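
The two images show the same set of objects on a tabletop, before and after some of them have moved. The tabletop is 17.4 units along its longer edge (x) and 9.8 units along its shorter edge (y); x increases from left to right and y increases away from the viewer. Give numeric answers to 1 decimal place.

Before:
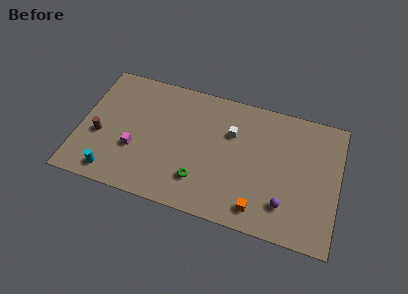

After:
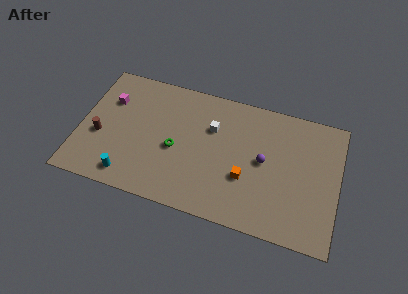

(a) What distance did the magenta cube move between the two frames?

3.9

The magenta cube was near (3.8, 3.5) before and (1.8, 6.8) after, so it travelled √(2.0² + 3.3²) ≈ 3.9 units.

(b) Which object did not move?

the brown cylinder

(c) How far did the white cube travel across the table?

1.3

The white cube moved from about (10.1, 6.6) to (8.8, 6.6), a distance of √(1.3² + 0.0²) ≈ 1.3.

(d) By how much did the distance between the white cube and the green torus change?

-1.3

Before: roughly 4.6 units apart; after: 3.3. That's 1.3 units closer together.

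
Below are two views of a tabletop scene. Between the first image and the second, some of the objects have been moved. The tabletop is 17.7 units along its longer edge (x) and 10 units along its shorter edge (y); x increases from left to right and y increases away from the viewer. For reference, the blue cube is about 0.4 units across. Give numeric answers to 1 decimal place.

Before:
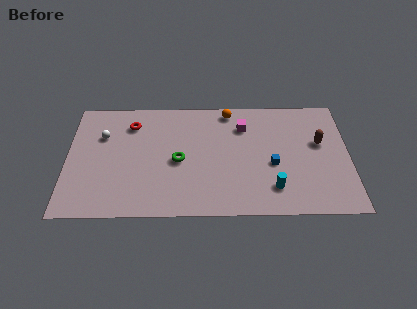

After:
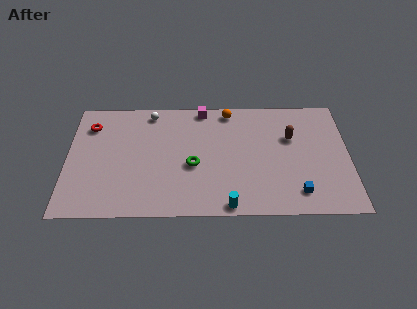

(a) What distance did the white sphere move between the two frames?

3.6

From (2.2, 6.8) to (5.2, 8.8), the white sphere covered √(3.0² + 2.0²) ≈ 3.6 units.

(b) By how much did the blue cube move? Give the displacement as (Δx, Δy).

(1.5, -2.4)

The blue cube was at about (12.9, 4.2) and moved to about (14.4, 1.8).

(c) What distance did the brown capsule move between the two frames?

1.9

The brown capsule was near (15.9, 6.0) before and (14.1, 6.5) after, so it travelled √(1.8² + 0.5²) ≈ 1.9 units.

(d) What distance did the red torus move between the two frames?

2.6

From (4.0, 7.8) to (1.4, 7.7), the red torus covered √(2.6² + 0.1²) ≈ 2.6 units.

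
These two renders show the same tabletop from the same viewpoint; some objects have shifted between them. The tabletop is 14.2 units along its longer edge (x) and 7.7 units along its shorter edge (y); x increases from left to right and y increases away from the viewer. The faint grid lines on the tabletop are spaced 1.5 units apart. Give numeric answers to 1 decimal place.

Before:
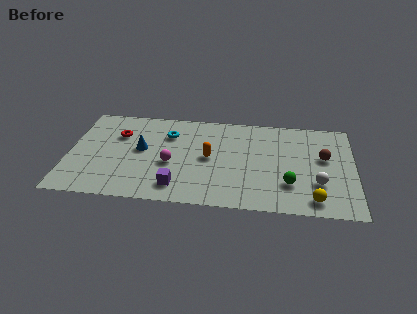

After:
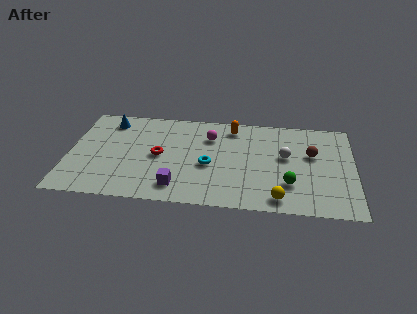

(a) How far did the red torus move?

2.6

From (2.4, 5.3) to (4.5, 3.8), the red torus covered √(2.1² + 1.5²) ≈ 2.6 units.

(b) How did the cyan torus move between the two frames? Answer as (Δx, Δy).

(2.1, -2.3)

The cyan torus started near (4.9, 5.6) and ended near (7.0, 3.3).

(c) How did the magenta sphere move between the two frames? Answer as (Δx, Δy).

(1.9, 2.4)

From the two frames, the magenta sphere sits at roughly (5.1, 3.2) before and (7.0, 5.6) after.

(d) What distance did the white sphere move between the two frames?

2.6

The white sphere moved from about (12.4, 2.4) to (10.8, 4.4), a distance of √(1.6² + 2.0²) ≈ 2.6.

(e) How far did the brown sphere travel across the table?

0.6

From (12.7, 4.5) to (12.1, 4.7), the brown sphere covered √(0.6² + 0.2²) ≈ 0.6 units.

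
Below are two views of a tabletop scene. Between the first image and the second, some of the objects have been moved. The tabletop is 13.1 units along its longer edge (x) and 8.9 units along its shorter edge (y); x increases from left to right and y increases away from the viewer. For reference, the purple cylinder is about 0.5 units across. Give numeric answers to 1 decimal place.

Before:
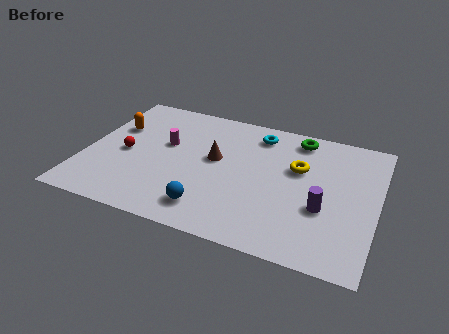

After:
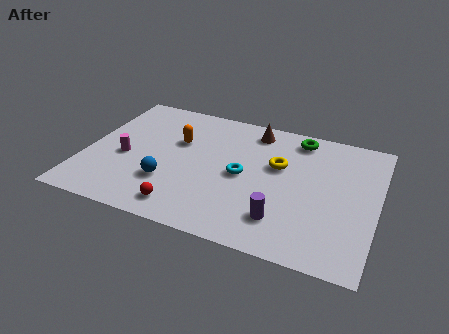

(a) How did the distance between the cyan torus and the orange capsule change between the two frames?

-3.2

Before: roughly 6.6 units apart; after: 3.4. That's 3.2 units closer together.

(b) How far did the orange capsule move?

2.9

The orange capsule was near (1.1, 5.8) before and (4.0, 5.7) after, so it travelled √(2.9² + 0.1²) ≈ 2.9 units.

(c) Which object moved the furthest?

the red sphere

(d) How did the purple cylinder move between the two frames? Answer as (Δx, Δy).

(-1.7, -1.3)

From the two frames, the purple cylinder sits at roughly (10.8, 3.3) before and (9.1, 2.0) after.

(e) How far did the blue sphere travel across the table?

2.3

The blue sphere moved from about (5.9, 1.6) to (3.9, 2.7), a distance of √(2.0² + 1.1²) ≈ 2.3.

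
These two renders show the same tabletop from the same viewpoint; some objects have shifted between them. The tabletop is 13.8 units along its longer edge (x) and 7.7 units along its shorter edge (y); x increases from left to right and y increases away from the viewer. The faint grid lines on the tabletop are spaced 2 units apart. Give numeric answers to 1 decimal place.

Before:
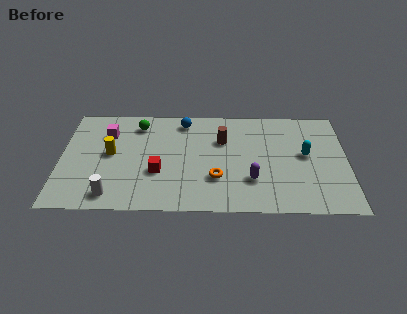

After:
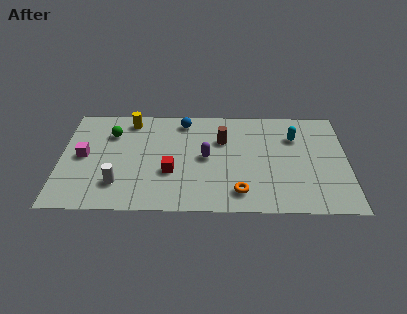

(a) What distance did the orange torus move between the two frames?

1.5

The orange torus moved from about (7.5, 2.4) to (8.6, 1.4), a distance of √(1.1² + 1.0²) ≈ 1.5.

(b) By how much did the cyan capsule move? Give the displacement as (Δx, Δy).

(-0.5, 1.3)

The cyan capsule was at about (11.8, 4.2) and moved to about (11.3, 5.5).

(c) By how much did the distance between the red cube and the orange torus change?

+0.8

The distance was about 2.8 in the first image and 3.6 in the second, so they moved 0.8 units further apart.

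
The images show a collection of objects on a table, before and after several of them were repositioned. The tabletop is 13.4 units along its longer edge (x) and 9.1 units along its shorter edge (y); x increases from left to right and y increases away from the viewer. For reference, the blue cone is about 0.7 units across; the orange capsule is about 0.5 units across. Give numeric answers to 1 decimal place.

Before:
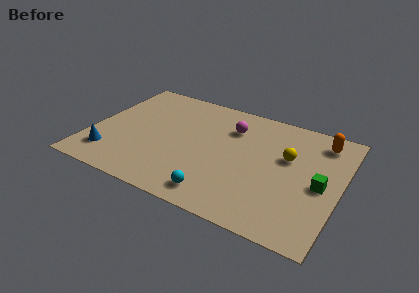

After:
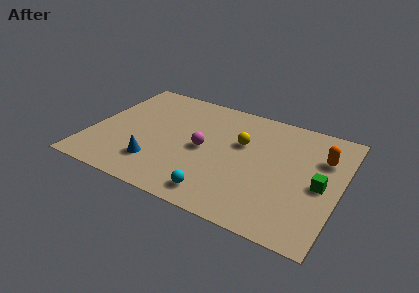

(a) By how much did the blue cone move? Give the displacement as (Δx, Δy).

(2.5, 0.3)

The blue cone started near (1.3, 1.9) and ended near (3.8, 2.2).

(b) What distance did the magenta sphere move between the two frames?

2.6

From (7.3, 6.7) to (6.1, 4.4), the magenta sphere covered √(1.2² + 2.3²) ≈ 2.6 units.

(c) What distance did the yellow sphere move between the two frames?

2.5

From (10.5, 5.6) to (8.0, 5.7), the yellow sphere covered √(2.5² + 0.1²) ≈ 2.5 units.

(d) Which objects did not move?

the cyan sphere and the green cube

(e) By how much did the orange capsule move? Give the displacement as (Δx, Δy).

(0.2, -1.3)

The orange capsule started near (12.1, 7.6) and ended near (12.3, 6.3).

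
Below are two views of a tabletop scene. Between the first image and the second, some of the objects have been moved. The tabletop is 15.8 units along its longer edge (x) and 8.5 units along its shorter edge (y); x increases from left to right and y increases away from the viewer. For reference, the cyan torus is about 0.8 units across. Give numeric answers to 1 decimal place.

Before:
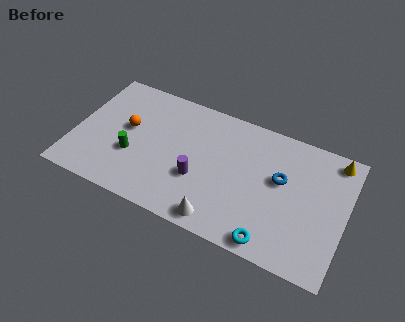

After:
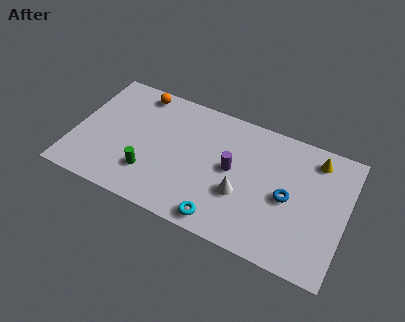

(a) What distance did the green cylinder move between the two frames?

1.4

From (3.5, 3.1) to (4.6, 2.3), the green cylinder covered √(1.1² + 0.8²) ≈ 1.4 units.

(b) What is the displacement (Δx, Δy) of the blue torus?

(0.5, -1.0)

The blue torus was at about (12.0, 5.0) and moved to about (12.5, 4.0).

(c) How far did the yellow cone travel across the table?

1.2

From (14.9, 7.5) to (13.8, 7.1), the yellow cone covered √(1.1² + 0.4²) ≈ 1.2 units.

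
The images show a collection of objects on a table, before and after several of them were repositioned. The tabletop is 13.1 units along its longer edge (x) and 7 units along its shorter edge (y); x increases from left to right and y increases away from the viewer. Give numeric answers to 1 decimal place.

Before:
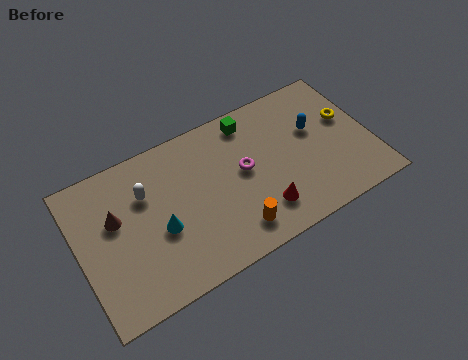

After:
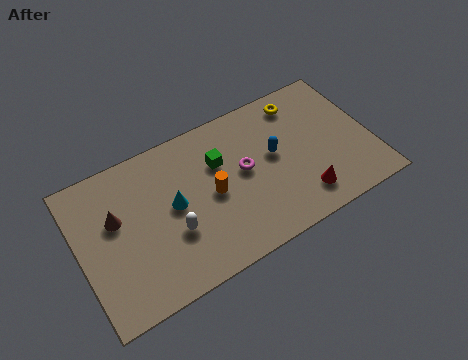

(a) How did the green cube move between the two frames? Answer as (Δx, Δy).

(-1.6, -1.3)

The green cube started near (8.0, 6.0) and ended near (6.4, 4.7).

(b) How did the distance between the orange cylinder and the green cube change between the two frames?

-3.5

They were about 4.9 units apart before and 1.4 after — 3.5 units closer together.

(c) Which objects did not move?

the brown cone and the magenta torus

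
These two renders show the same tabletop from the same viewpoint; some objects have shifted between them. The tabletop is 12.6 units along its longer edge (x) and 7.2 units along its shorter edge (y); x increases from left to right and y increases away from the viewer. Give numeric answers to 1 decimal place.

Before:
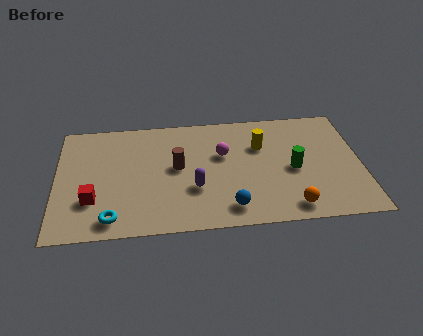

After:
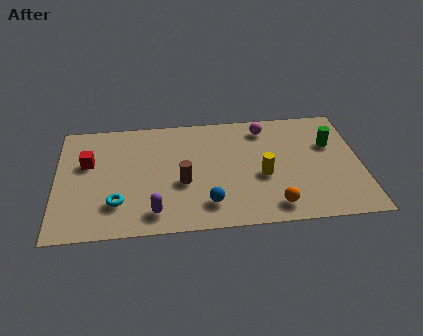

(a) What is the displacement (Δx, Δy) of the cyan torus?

(0.2, 0.9)

The cyan torus was at about (2.3, 1.0) and moved to about (2.5, 1.9).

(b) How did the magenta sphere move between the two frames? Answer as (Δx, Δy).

(1.8, 1.5)

The magenta sphere started near (6.9, 4.5) and ended near (8.7, 6.0).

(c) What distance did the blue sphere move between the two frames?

0.9

The blue sphere was near (7.1, 1.2) before and (6.2, 1.5) after, so it travelled √(0.9² + 0.3²) ≈ 0.9 units.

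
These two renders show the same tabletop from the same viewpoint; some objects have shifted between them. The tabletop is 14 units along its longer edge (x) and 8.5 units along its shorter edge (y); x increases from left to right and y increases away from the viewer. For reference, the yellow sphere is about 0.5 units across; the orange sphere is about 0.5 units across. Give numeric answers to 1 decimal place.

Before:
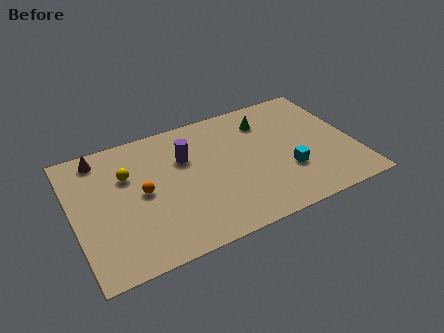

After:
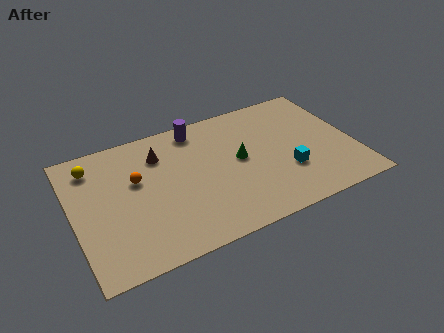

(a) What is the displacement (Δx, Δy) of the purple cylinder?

(0.8, 1.7)

From the two frames, the purple cylinder sits at roughly (5.7, 5.7) before and (6.5, 7.4) after.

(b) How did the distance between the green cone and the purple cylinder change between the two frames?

-0.9

Before: roughly 4.3 units apart; after: 3.4. That's 0.9 units closer together.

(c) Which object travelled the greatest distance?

the brown cone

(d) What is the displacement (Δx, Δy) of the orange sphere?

(-0.2, 0.9)

From the two frames, the orange sphere sits at roughly (3.4, 4.3) before and (3.2, 5.2) after.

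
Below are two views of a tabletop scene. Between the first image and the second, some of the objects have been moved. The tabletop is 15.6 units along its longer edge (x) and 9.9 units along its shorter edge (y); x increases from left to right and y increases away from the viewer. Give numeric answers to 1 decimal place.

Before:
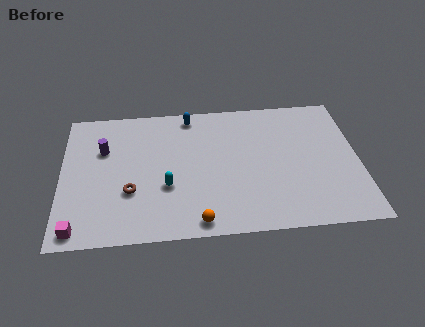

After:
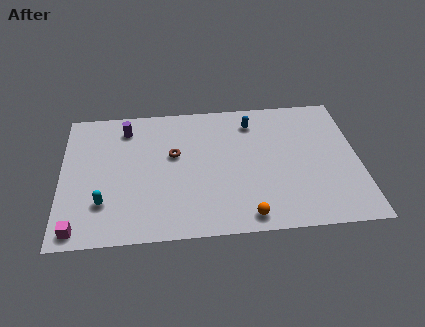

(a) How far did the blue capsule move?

3.4

The blue capsule moved from about (6.8, 8.8) to (10.1, 8.0), a distance of √(3.3² + 0.8²) ≈ 3.4.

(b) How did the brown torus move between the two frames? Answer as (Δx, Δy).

(2.3, 2.5)

The brown torus was at about (3.6, 3.4) and moved to about (5.9, 5.9).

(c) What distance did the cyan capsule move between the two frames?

3.4

From (5.5, 3.6) to (2.2, 2.7), the cyan capsule covered √(3.3² + 0.9²) ≈ 3.4 units.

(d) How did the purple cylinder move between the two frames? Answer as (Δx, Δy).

(1.2, 1.5)

From the two frames, the purple cylinder sits at roughly (2.2, 6.6) before and (3.4, 8.1) after.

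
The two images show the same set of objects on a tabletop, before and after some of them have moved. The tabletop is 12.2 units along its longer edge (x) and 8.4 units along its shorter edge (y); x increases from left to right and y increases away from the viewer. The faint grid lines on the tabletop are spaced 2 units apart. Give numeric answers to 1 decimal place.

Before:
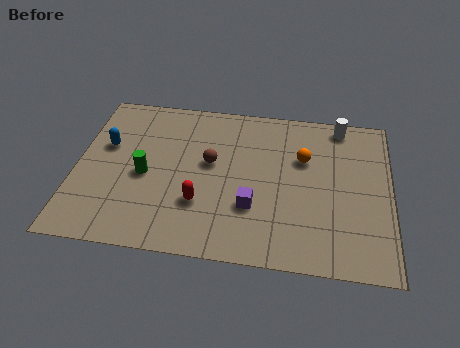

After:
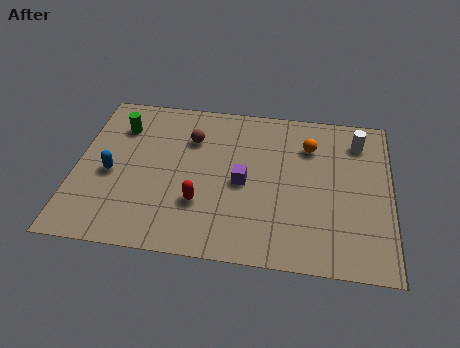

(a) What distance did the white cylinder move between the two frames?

1.1

From (10.2, 7.5) to (10.9, 6.7), the white cylinder covered √(0.7² + 0.8²) ≈ 1.1 units.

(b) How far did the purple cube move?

1.3

The purple cube was near (6.9, 2.7) before and (6.5, 3.9) after, so it travelled √(0.4² + 1.2²) ≈ 1.3 units.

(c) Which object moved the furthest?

the green cylinder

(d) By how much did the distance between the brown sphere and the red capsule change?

+1.2

They were about 2.2 units apart before and 3.4 after — 1.2 units further apart.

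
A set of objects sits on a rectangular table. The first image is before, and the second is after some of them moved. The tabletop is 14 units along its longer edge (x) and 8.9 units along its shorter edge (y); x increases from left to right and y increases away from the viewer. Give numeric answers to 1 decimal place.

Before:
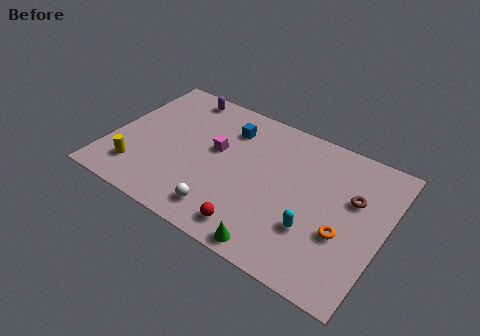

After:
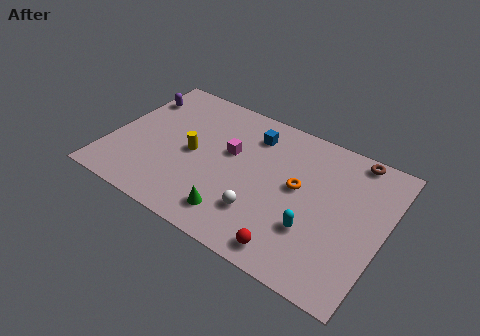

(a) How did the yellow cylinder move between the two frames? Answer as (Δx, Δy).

(2.5, 2.4)

From the two frames, the yellow cylinder sits at roughly (1.7, 1.9) before and (4.2, 4.3) after.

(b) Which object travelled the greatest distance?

the yellow cylinder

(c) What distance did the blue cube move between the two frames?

1.2

The blue cube was near (5.7, 6.8) before and (6.9, 7.0) after, so it travelled √(1.2² + 0.2²) ≈ 1.2 units.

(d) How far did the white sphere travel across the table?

2.0

The white sphere was near (6.3, 1.5) before and (8.1, 2.4) after, so it travelled √(1.8² + 0.9²) ≈ 2.0 units.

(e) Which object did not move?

the cyan capsule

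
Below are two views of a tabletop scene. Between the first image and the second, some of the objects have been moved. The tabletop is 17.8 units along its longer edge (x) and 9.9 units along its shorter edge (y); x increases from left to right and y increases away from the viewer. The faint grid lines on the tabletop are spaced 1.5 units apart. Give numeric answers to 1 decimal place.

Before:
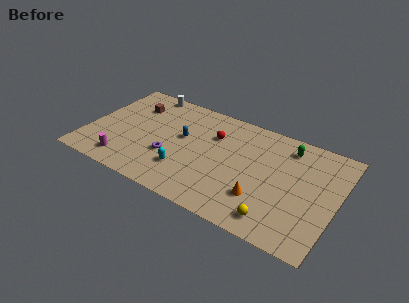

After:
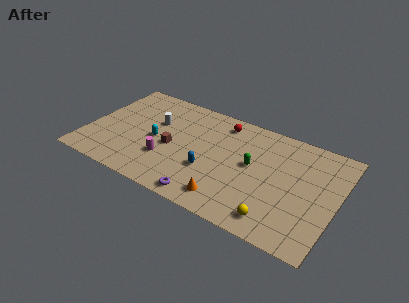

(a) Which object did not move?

the yellow sphere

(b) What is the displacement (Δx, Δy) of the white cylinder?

(1.2, -2.8)

The white cylinder started near (3.4, 9.1) and ended near (4.6, 6.3).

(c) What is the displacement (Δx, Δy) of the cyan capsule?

(-2.4, 1.9)

From the two frames, the cyan capsule sits at roughly (7.3, 2.7) before and (4.9, 4.6) after.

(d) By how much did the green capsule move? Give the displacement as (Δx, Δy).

(-2.2, -2.8)

The green capsule started near (14.0, 8.2) and ended near (11.8, 5.4).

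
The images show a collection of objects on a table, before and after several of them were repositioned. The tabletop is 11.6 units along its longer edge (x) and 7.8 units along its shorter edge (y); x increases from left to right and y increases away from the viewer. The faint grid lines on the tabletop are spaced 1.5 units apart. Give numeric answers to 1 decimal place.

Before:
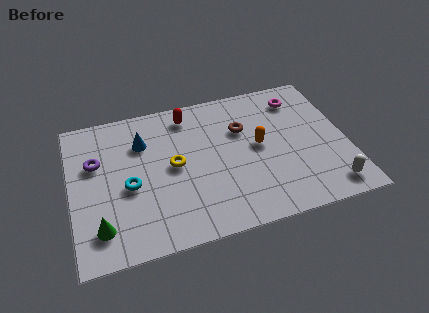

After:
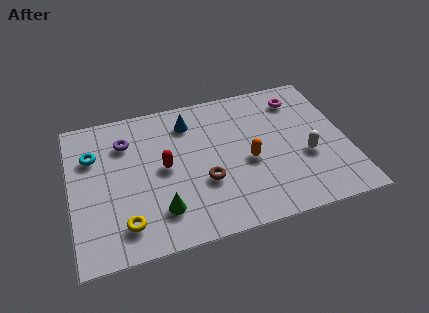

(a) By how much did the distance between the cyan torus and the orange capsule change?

+1.2

Before: roughly 5.5 units apart; after: 6.7. That's 1.2 units further apart.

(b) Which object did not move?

the magenta torus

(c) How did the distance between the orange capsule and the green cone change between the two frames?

-3.1

Before: roughly 7.2 units apart; after: 4.1. That's 3.1 units closer together.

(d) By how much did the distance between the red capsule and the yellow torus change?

+0.4

Before: roughly 2.7 units apart; after: 3.1. That's 0.4 units further apart.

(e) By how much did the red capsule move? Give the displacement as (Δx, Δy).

(-1.2, -2.6)

From the two frames, the red capsule sits at roughly (5.1, 6.6) before and (3.9, 4.0) after.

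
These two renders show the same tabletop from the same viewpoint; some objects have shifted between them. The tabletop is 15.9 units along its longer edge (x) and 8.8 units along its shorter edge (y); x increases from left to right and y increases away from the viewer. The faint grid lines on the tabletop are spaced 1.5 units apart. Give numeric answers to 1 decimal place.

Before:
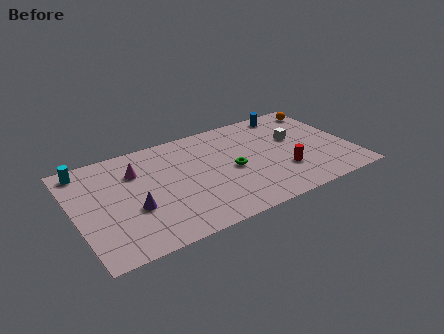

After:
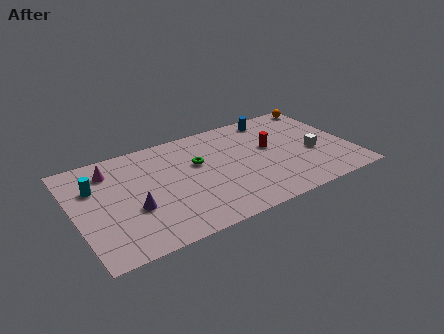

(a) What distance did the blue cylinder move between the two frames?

1.0

The blue cylinder moved from about (13.0, 7.8) to (12.0, 7.7), a distance of √(1.0² + 0.1²) ≈ 1.0.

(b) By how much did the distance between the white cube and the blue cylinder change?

+1.9

The distance was about 2.5 in the first image and 4.4 in the second, so they moved 1.9 units further apart.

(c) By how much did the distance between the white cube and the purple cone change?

+0.6

Before: roughly 9.9 units apart; after: 10.5. That's 0.6 units further apart.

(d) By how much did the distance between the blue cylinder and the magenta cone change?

+0.3

The distance was about 9.4 in the first image and 9.7 in the second, so they moved 0.3 units further apart.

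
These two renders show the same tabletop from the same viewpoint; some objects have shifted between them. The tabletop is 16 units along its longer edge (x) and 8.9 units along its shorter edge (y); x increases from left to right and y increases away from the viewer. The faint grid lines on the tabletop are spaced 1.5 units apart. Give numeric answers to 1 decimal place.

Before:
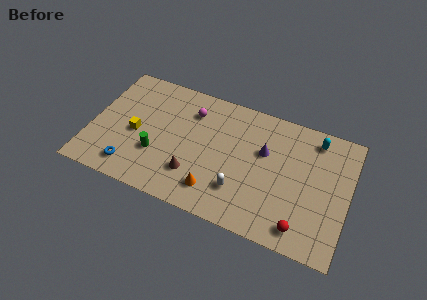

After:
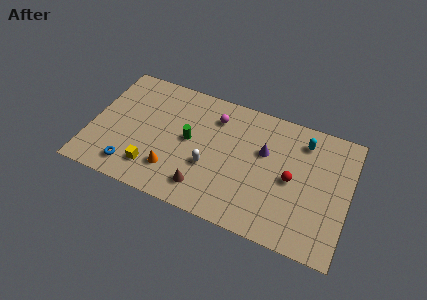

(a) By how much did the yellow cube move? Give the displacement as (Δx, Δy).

(1.3, -2.1)

The yellow cube was at about (2.8, 4.0) and moved to about (4.1, 1.9).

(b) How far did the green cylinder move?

2.5

The green cylinder was near (4.2, 3.0) before and (6.1, 4.7) after, so it travelled √(1.9² + 1.7²) ≈ 2.5 units.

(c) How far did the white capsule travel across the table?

2.2

From (9.5, 2.4) to (7.5, 3.3), the white capsule covered √(2.0² + 0.9²) ≈ 2.2 units.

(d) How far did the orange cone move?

2.7

The orange cone was near (8.0, 1.8) before and (5.3, 2.2) after, so it travelled √(2.7² + 0.4²) ≈ 2.7 units.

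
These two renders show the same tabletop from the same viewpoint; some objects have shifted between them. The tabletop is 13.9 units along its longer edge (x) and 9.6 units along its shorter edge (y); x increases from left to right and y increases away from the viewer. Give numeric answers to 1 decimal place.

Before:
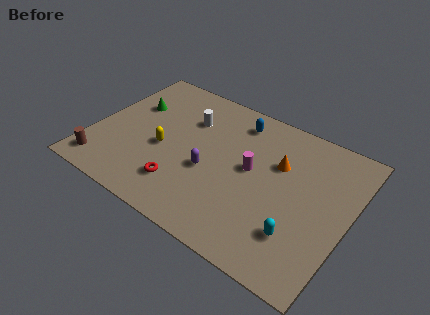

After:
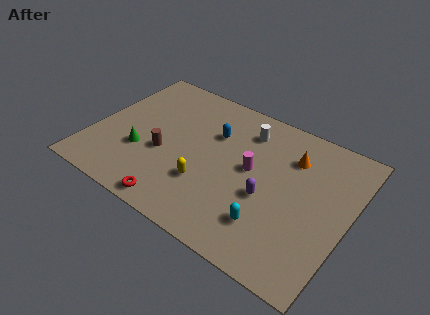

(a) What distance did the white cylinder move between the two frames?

3.2

The white cylinder was near (4.8, 6.8) before and (7.9, 7.6) after, so it travelled √(3.1² + 0.8²) ≈ 3.2 units.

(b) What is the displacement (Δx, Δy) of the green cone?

(1.1, -3.0)

The green cone started near (1.7, 6.3) and ended near (2.8, 3.3).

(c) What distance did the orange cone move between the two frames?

1.0

The orange cone moved from about (9.9, 6.3) to (10.5, 7.1), a distance of √(0.6² + 0.8²) ≈ 1.0.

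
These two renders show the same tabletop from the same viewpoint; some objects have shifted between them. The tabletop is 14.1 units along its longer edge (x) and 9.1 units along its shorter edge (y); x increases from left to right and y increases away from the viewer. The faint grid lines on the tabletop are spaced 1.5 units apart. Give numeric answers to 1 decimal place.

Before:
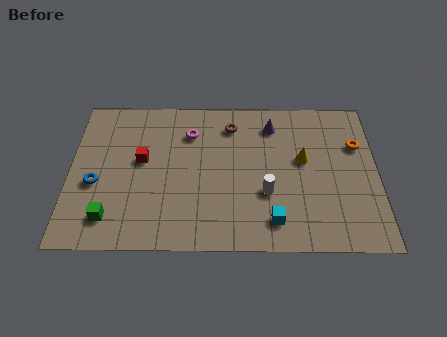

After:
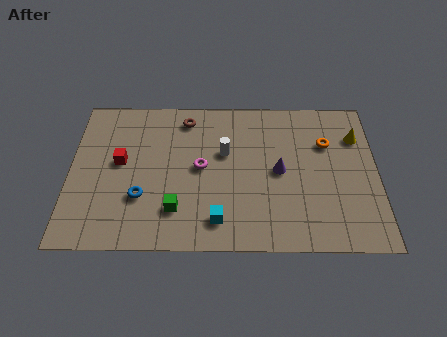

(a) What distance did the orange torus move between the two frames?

1.4

From (13.2, 6.1) to (11.8, 6.2), the orange torus covered √(1.4² + 0.1²) ≈ 1.4 units.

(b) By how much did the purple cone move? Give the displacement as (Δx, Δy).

(0.3, -2.8)

From the two frames, the purple cone sits at roughly (9.3, 7.3) before and (9.6, 4.5) after.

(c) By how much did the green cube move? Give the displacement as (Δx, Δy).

(3.0, 0.5)

The green cube was at about (1.9, 1.7) and moved to about (4.9, 2.2).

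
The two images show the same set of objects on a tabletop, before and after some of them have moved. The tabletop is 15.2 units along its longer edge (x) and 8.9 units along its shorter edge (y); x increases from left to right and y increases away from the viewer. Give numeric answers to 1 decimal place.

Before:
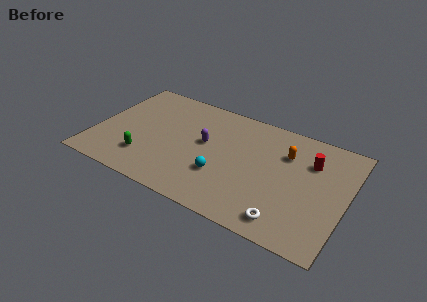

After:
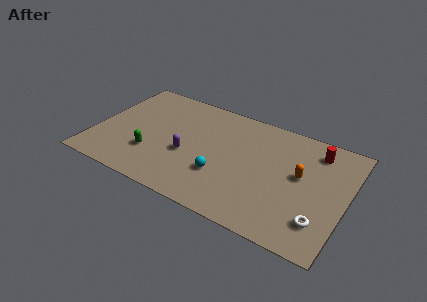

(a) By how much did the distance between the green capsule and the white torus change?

+1.6

Before: roughly 8.7 units apart; after: 10.3. That's 1.6 units further apart.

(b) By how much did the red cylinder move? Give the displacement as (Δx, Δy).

(0.2, 1.0)

The red cylinder started near (12.9, 6.3) and ended near (13.1, 7.3).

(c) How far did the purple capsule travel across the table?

1.7

The purple capsule moved from about (6.6, 5.0) to (5.7, 3.6), a distance of √(0.9² + 1.4²) ≈ 1.7.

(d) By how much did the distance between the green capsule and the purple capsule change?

-2.0

Before: roughly 4.3 units apart; after: 2.3. That's 2.0 units closer together.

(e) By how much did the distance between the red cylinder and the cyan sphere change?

+0.8

The distance was about 6.0 in the first image and 6.8 in the second, so they moved 0.8 units further apart.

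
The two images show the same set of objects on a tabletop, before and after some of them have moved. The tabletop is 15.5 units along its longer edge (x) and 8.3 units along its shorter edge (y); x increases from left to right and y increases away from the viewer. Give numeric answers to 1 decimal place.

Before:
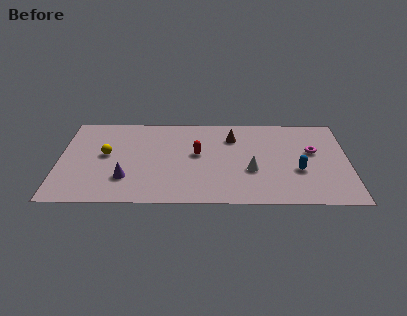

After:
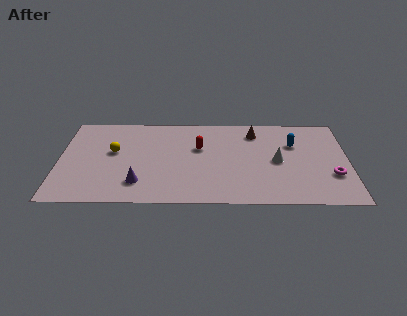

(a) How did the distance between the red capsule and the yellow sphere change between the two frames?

-0.3

They were about 4.9 units apart before and 4.6 after — 0.3 units closer together.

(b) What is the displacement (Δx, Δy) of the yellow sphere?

(0.4, 0.3)

The yellow sphere was at about (2.5, 4.5) and moved to about (2.9, 4.8).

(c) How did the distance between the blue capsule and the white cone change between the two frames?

-0.7

They were about 2.5 units apart before and 1.8 after — 0.7 units closer together.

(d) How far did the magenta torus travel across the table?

2.4

From (13.6, 4.9) to (14.6, 2.7), the magenta torus covered √(1.0² + 2.2²) ≈ 2.4 units.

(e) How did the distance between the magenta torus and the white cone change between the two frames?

-0.6

The distance was about 3.8 in the first image and 3.2 in the second, so they moved 0.6 units closer together.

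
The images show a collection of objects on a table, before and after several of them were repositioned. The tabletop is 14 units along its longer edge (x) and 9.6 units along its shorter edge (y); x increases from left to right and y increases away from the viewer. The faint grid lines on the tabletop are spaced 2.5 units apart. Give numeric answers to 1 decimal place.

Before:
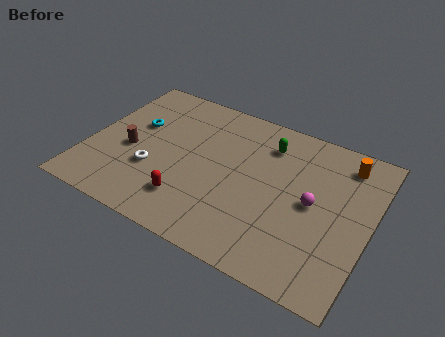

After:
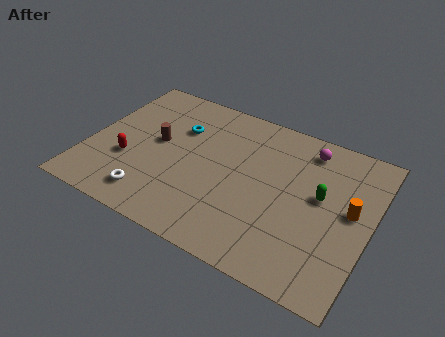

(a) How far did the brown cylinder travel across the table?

1.6

The brown cylinder moved from about (2.1, 4.1) to (3.3, 5.2), a distance of √(1.2² + 1.1²) ≈ 1.6.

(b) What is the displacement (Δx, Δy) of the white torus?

(0.2, -1.7)

From the two frames, the white torus sits at roughly (3.4, 3.3) before and (3.6, 1.6) after.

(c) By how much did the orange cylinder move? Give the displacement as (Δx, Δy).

(0.6, -2.8)

The orange cylinder started near (12.4, 8.0) and ended near (13.0, 5.2).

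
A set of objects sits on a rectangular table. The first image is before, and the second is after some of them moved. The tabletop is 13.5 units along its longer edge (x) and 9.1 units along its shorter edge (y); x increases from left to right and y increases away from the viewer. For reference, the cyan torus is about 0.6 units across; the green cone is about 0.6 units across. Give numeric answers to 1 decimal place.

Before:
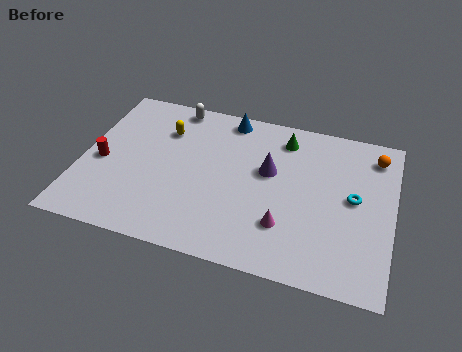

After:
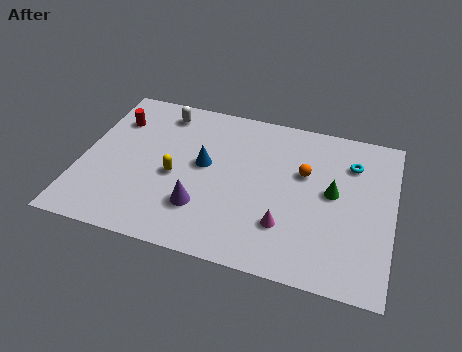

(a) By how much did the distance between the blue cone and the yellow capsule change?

-1.5

Before: roughly 3.1 units apart; after: 1.6. That's 1.5 units closer together.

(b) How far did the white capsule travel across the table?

0.7

From (3.7, 8.2) to (3.2, 7.7), the white capsule covered √(0.5² + 0.5²) ≈ 0.7 units.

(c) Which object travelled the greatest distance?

the purple cone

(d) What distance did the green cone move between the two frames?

3.5

The green cone moved from about (8.6, 7.5) to (10.9, 4.9), a distance of √(2.3² + 2.6²) ≈ 3.5.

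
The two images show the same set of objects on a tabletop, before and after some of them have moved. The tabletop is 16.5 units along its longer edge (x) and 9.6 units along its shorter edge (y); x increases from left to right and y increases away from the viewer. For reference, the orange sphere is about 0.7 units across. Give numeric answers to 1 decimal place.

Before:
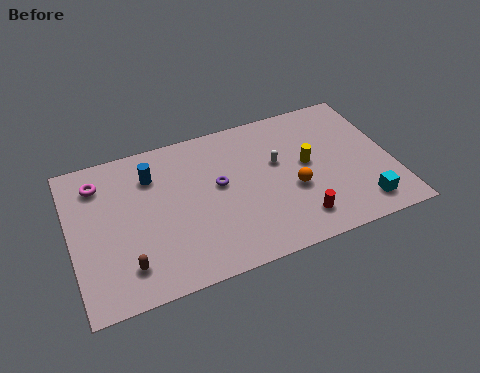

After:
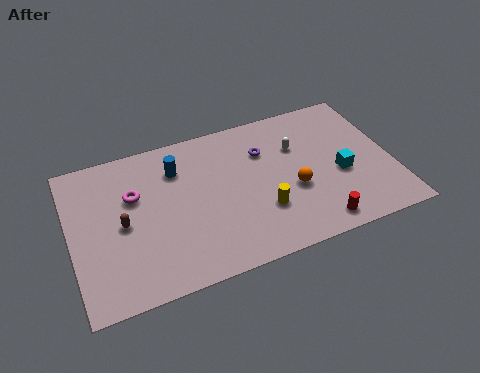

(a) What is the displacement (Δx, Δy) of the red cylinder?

(0.9, -0.6)

From the two frames, the red cylinder sits at roughly (11.3, 1.8) before and (12.2, 1.2) after.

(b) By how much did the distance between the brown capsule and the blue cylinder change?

-1.5

Before: roughly 5.5 units apart; after: 4.0. That's 1.5 units closer together.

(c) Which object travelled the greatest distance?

the yellow cylinder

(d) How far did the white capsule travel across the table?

1.3

The white capsule moved from about (10.7, 5.8) to (11.8, 6.5), a distance of √(1.1² + 0.7²) ≈ 1.3.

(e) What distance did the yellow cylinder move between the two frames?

3.4

The yellow cylinder moved from about (12.2, 5.2) to (9.6, 3.0), a distance of √(2.6² + 2.2²) ≈ 3.4.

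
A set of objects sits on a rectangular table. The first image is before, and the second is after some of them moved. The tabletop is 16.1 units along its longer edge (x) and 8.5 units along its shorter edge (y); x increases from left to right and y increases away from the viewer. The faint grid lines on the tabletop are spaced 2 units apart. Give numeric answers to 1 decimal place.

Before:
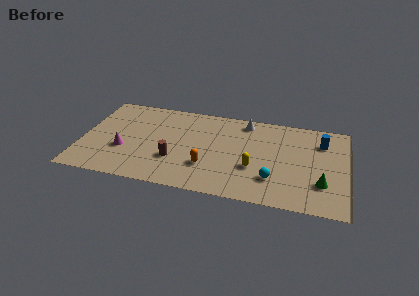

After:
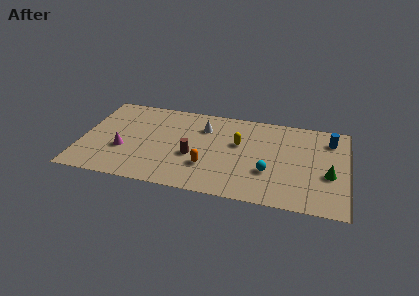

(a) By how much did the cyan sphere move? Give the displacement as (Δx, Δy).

(-0.3, 0.6)

From the two frames, the cyan sphere sits at roughly (11.7, 2.3) before and (11.4, 2.9) after.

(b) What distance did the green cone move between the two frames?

1.0

From (14.6, 2.5) to (15.0, 3.4), the green cone covered √(0.4² + 0.9²) ≈ 1.0 units.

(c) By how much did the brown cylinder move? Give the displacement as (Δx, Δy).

(1.1, 0.6)

From the two frames, the brown cylinder sits at roughly (5.7, 2.8) before and (6.8, 3.4) after.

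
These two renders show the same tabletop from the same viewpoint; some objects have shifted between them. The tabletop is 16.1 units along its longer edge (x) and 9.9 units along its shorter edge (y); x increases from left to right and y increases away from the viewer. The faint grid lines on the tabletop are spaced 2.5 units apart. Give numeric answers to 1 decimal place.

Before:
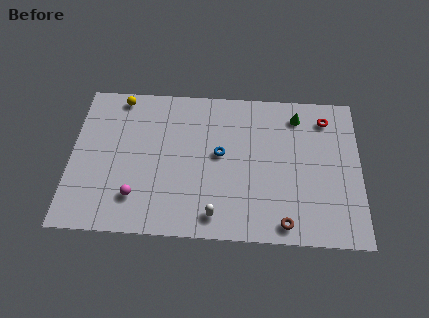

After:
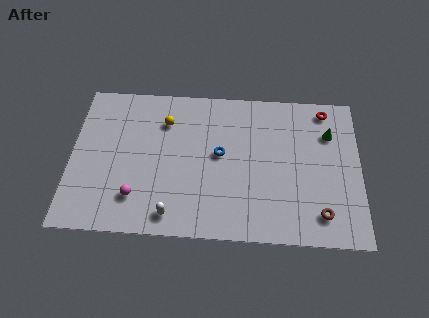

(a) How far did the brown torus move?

2.1

The brown torus moved from about (11.9, 1.1) to (13.9, 1.8), a distance of √(2.0² + 0.7²) ≈ 2.1.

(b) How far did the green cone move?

2.1

From (12.6, 8.2) to (14.4, 7.1), the green cone covered √(1.8² + 1.1²) ≈ 2.1 units.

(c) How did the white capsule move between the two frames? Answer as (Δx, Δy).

(-2.4, -0.1)

The white capsule started near (8.1, 1.4) and ended near (5.7, 1.3).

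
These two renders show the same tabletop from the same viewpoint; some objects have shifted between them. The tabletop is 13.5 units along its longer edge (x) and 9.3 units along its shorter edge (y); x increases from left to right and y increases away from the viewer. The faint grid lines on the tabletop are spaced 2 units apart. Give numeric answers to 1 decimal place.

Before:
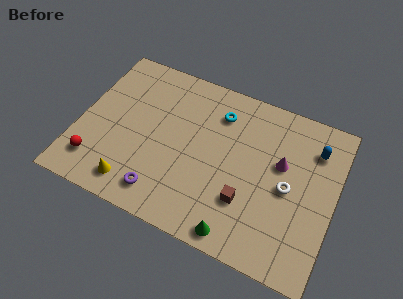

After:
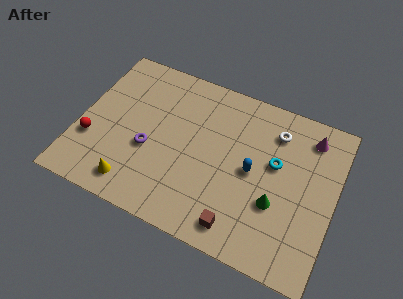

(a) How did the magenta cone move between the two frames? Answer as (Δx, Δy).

(1.3, 2.1)

The magenta cone was at about (10.6, 5.6) and moved to about (11.9, 7.7).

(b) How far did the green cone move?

2.9

The green cone was near (8.9, 0.9) before and (10.6, 3.3) after, so it travelled √(1.7² + 2.4²) ≈ 2.9 units.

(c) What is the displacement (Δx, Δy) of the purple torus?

(-1.0, 2.2)

The purple torus was at about (4.8, 1.5) and moved to about (3.8, 3.7).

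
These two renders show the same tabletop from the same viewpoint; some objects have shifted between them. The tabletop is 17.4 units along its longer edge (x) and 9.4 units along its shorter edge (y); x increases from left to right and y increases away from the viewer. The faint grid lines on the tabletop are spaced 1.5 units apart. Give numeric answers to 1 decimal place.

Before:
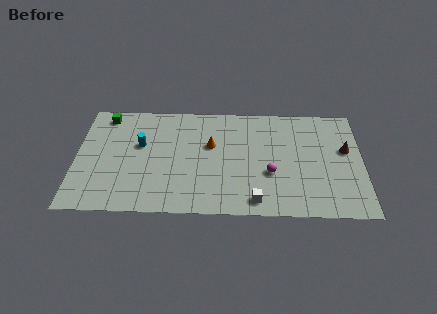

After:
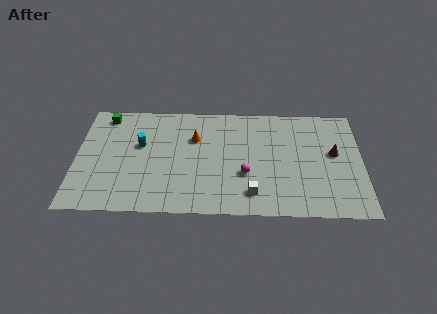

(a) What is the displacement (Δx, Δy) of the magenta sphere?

(-1.5, -0.1)

From the two frames, the magenta sphere sits at roughly (11.8, 3.5) before and (10.3, 3.4) after.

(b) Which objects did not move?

the green cube and the cyan cylinder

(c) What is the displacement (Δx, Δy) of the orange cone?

(-1.0, 0.6)

The orange cone started near (8.2, 5.8) and ended near (7.2, 6.4).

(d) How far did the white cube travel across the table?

0.6

The white cube was near (10.9, 1.2) before and (10.7, 1.8) after, so it travelled √(0.2² + 0.6²) ≈ 0.6 units.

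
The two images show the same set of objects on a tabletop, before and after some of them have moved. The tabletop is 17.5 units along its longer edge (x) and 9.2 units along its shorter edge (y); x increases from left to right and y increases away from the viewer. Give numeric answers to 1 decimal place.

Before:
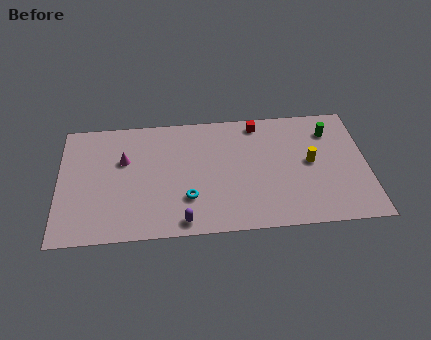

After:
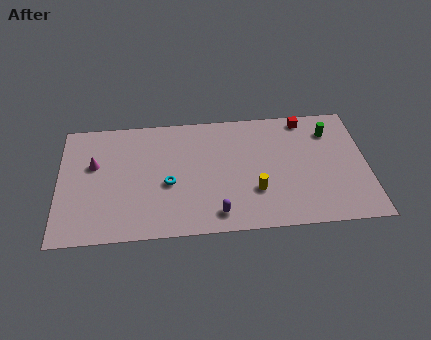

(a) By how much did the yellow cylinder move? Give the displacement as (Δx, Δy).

(-3.2, -1.9)

The yellow cylinder was at about (14.3, 4.8) and moved to about (11.1, 2.9).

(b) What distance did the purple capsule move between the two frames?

1.9

The purple capsule was near (7.0, 1.0) before and (8.9, 1.4) after, so it travelled √(1.9² + 0.4²) ≈ 1.9 units.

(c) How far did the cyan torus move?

1.6

From (7.3, 2.7) to (6.2, 3.9), the cyan torus covered √(1.1² + 1.2²) ≈ 1.6 units.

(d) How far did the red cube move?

2.7

The red cube was near (11.4, 8.1) before and (14.1, 8.2) after, so it travelled √(2.7² + 0.1²) ≈ 2.7 units.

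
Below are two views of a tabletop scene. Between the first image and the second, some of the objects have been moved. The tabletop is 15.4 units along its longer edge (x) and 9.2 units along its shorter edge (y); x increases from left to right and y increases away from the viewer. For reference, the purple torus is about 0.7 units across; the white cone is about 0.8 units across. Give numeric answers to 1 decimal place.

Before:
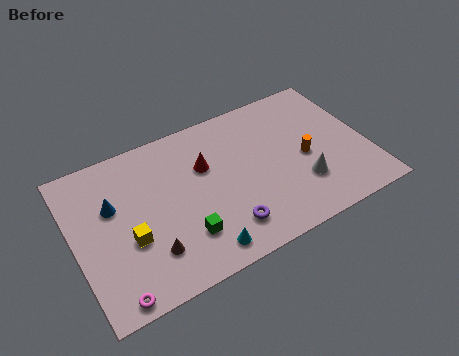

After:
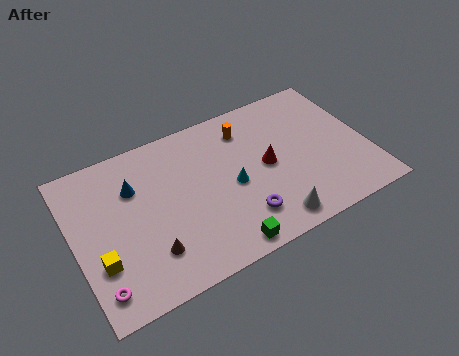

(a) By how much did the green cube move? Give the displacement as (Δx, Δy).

(1.8, -1.5)

The green cube was at about (5.4, 2.4) and moved to about (7.2, 0.9).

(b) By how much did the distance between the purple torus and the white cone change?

-2.6

The distance was about 4.3 in the first image and 1.7 in the second, so they moved 2.6 units closer together.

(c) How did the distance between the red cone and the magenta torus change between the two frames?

+2.1

Before: roughly 7.6 units apart; after: 9.7. That's 2.1 units further apart.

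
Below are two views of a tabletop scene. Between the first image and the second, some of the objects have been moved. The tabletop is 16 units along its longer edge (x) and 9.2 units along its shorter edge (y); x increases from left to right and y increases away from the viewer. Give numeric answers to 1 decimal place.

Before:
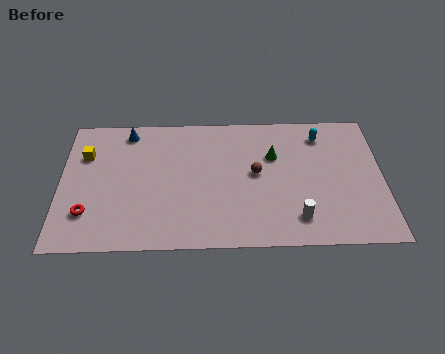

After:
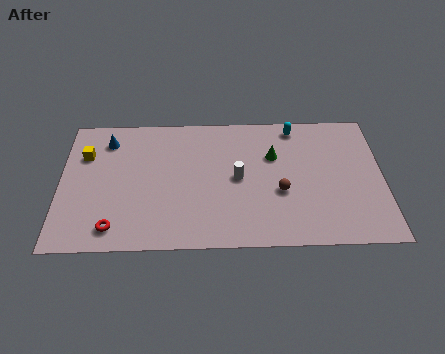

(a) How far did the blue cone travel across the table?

1.2

The blue cone was near (3.3, 8.0) before and (2.3, 7.4) after, so it travelled √(1.0² + 0.6²) ≈ 1.2 units.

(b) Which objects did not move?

the green cone and the yellow cube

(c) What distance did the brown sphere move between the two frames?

1.8

The brown sphere was near (9.7, 4.9) before and (10.9, 3.6) after, so it travelled √(1.2² + 1.3²) ≈ 1.8 units.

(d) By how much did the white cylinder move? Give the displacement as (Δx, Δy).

(-2.9, 2.8)

From the two frames, the white cylinder sits at roughly (11.7, 1.8) before and (8.8, 4.6) after.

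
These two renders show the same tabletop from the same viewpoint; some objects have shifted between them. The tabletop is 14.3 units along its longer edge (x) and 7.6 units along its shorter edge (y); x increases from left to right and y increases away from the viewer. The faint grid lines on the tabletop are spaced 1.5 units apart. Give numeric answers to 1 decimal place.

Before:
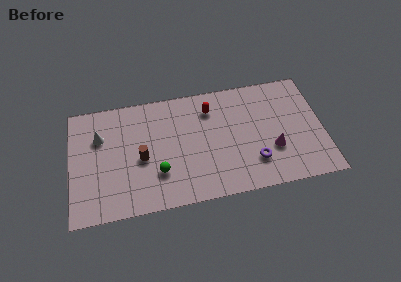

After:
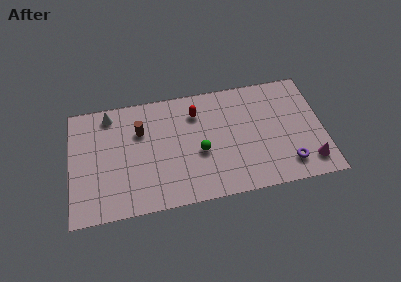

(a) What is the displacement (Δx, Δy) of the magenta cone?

(2.0, -1.2)

From the two frames, the magenta cone sits at roughly (11.4, 2.6) before and (13.4, 1.4) after.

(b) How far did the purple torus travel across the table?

2.0

The purple torus was near (10.3, 2.0) before and (12.2, 1.5) after, so it travelled √(1.9² + 0.5²) ≈ 2.0 units.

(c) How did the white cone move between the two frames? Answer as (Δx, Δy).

(0.6, 1.4)

The white cone started near (1.7, 5.2) and ended near (2.3, 6.6).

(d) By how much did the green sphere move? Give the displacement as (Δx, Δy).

(2.4, 0.9)

From the two frames, the green sphere sits at roughly (4.9, 2.3) before and (7.3, 3.2) after.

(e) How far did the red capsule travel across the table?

0.8

From (8.0, 5.9) to (7.2, 5.8), the red capsule covered √(0.8² + 0.1²) ≈ 0.8 units.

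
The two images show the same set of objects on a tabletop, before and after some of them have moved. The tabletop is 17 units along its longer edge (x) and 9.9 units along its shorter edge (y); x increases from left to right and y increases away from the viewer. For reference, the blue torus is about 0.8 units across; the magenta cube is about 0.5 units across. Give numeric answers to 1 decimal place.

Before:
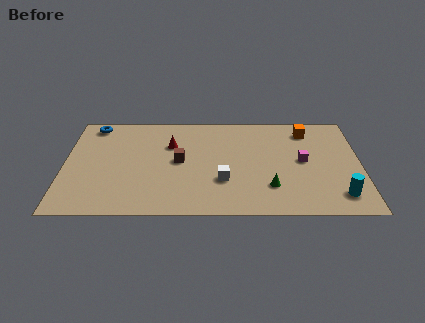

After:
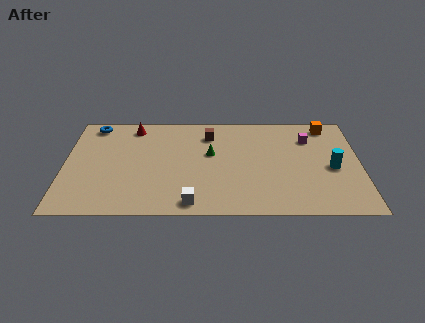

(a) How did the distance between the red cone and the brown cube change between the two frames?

+2.8

Before: roughly 1.7 units apart; after: 4.5. That's 2.8 units further apart.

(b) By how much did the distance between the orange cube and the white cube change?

+4.0

The distance was about 6.9 in the first image and 10.9 in the second, so they moved 4.0 units further apart.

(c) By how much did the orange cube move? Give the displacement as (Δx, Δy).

(1.2, 0.5)

From the two frames, the orange cube sits at roughly (14.0, 8.1) before and (15.2, 8.6) after.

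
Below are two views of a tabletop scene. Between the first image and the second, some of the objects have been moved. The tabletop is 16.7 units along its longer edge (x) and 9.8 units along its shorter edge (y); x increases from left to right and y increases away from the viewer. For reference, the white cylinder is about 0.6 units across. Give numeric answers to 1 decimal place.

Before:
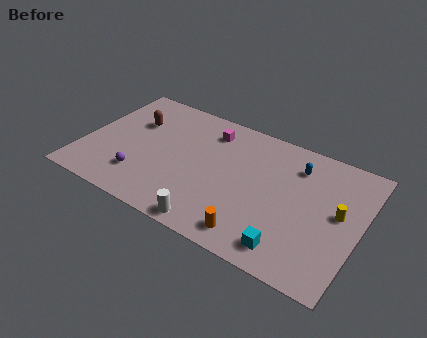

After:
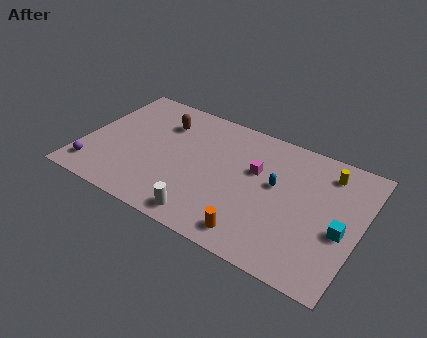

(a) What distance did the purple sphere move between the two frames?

2.9

From (3.8, 2.4) to (1.0, 1.7), the purple sphere covered √(2.8² + 0.7²) ≈ 2.9 units.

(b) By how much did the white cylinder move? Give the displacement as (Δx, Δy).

(-0.5, 0.3)

From the two frames, the white cylinder sits at roughly (8.5, 0.9) before and (8.0, 1.2) after.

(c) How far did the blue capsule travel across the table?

2.2

The blue capsule was near (12.6, 7.6) before and (11.6, 5.6) after, so it travelled √(1.0² + 2.0²) ≈ 2.2 units.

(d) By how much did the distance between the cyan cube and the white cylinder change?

+3.7

Before: roughly 4.5 units apart; after: 8.2. That's 3.7 units further apart.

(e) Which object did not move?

the orange cylinder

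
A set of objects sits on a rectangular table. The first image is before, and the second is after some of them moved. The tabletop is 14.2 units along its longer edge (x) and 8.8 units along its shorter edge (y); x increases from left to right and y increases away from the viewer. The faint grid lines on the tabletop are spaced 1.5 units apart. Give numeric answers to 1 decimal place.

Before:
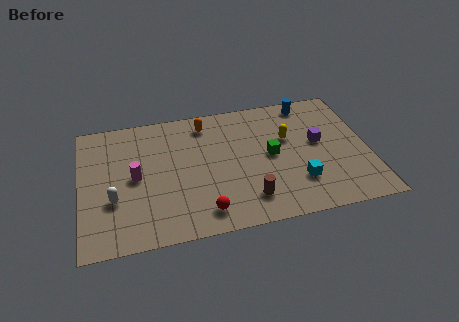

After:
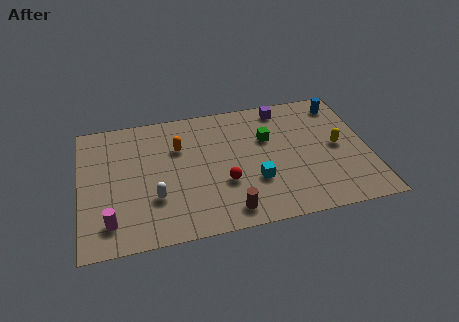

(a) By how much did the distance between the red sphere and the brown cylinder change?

-0.3

They were about 2.2 units apart before and 1.9 after — 0.3 units closer together.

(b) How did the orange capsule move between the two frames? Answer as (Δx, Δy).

(-1.4, -1.4)

The orange capsule was at about (6.3, 7.4) and moved to about (4.9, 6.0).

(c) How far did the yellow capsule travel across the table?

2.6

The yellow capsule was near (10.3, 5.5) before and (12.7, 4.4) after, so it travelled √(2.4² + 1.1²) ≈ 2.6 units.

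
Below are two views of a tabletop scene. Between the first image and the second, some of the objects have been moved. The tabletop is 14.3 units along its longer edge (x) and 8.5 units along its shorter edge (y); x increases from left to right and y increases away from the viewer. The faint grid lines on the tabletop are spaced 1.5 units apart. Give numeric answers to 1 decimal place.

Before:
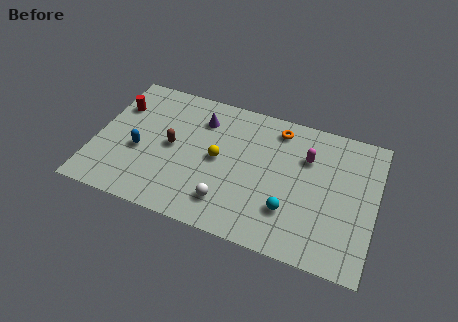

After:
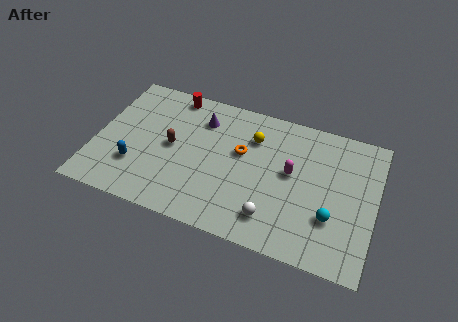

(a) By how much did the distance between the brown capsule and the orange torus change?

-2.4

They were about 6.0 units apart before and 3.6 after — 2.4 units closer together.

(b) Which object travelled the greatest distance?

the red cylinder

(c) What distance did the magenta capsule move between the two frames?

1.4

From (10.7, 5.9) to (10.0, 4.7), the magenta capsule covered √(0.7² + 1.2²) ≈ 1.4 units.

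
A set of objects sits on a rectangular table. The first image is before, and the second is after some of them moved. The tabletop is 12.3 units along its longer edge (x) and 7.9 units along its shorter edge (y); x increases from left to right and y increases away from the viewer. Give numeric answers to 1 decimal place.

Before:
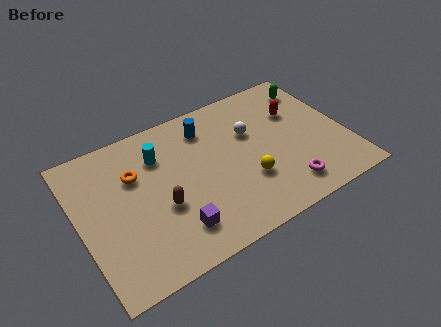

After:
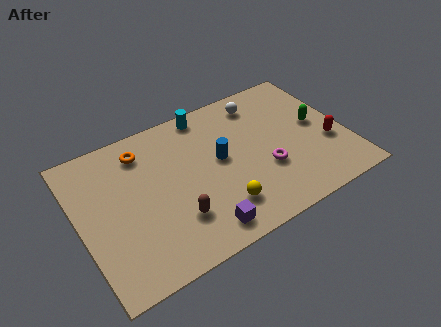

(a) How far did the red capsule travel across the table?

2.6

The red capsule was near (10.3, 5.3) before and (11.4, 2.9) after, so it travelled √(1.1² + 2.4²) ≈ 2.6 units.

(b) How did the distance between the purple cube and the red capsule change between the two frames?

-0.7

Before: roughly 7.3 units apart; after: 6.6. That's 0.7 units closer together.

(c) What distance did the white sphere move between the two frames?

1.7

The white sphere was near (8.1, 5.1) before and (8.8, 6.6) after, so it travelled √(0.7² + 1.5²) ≈ 1.7 units.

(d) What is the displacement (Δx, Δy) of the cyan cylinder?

(2.4, 1.3)

The cyan cylinder started near (3.9, 5.8) and ended near (6.3, 7.1).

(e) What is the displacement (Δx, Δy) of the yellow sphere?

(-1.4, -0.8)

The yellow sphere was at about (7.5, 2.6) and moved to about (6.1, 1.8).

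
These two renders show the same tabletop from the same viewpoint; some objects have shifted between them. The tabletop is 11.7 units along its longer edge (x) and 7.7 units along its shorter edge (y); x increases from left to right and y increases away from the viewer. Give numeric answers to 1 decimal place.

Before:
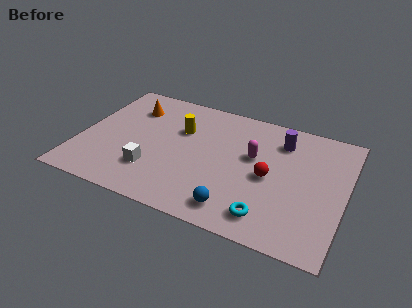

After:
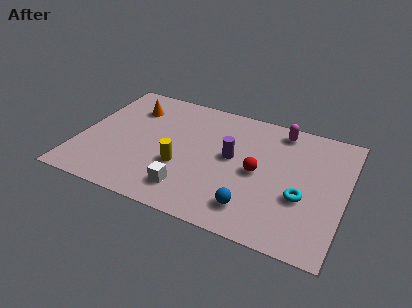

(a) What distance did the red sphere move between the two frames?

0.5

The red sphere moved from about (8.4, 3.6) to (7.9, 3.7), a distance of √(0.5² + 0.1²) ≈ 0.5.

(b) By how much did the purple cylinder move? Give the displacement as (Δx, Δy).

(-2.0, -1.8)

The purple cylinder was at about (8.7, 6.0) and moved to about (6.7, 4.2).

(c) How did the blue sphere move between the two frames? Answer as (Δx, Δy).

(0.7, 0.3)

The blue sphere started near (7.2, 1.2) and ended near (7.9, 1.5).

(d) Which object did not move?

the orange cone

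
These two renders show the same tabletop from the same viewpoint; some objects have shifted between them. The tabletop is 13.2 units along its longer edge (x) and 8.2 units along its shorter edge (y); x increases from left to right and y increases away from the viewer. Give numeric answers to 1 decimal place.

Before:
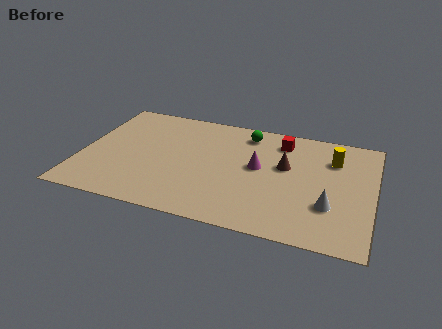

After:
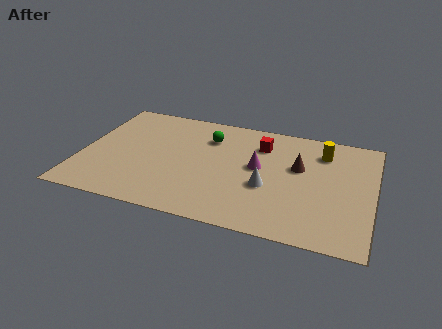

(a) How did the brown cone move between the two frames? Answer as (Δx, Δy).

(0.6, 0.1)

The brown cone was at about (9.2, 4.9) and moved to about (9.8, 5.0).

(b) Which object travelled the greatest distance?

the white cone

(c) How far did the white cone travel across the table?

2.9

The white cone was near (11.3, 2.6) before and (8.5, 3.2) after, so it travelled √(2.8² + 0.6²) ≈ 2.9 units.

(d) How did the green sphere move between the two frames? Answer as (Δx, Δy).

(-1.7, -0.8)

From the two frames, the green sphere sits at roughly (7.3, 6.9) before and (5.6, 6.1) after.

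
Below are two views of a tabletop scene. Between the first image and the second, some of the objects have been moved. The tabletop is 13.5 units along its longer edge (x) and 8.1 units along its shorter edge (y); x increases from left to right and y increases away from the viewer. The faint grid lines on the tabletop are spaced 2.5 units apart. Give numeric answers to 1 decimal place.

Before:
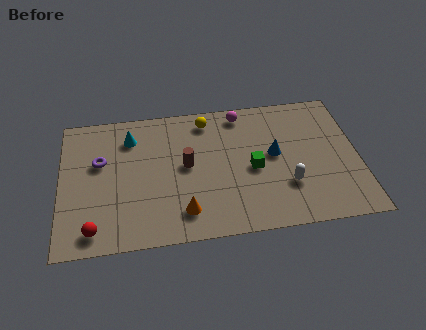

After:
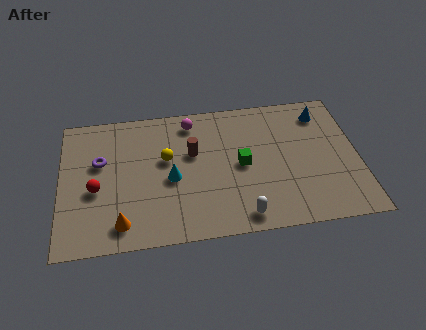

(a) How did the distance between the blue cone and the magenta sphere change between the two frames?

+3.0

Before: roughly 3.0 units apart; after: 6.0. That's 3.0 units further apart.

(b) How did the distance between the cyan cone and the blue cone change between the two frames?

+0.8

They were about 6.8 units apart before and 7.6 after — 0.8 units further apart.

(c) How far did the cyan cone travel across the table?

3.2

From (3.2, 6.3) to (5.0, 3.6), the cyan cone covered √(1.8² + 2.7²) ≈ 3.2 units.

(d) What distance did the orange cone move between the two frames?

2.8

The orange cone was near (5.5, 1.6) before and (2.7, 1.3) after, so it travelled √(2.8² + 0.3²) ≈ 2.8 units.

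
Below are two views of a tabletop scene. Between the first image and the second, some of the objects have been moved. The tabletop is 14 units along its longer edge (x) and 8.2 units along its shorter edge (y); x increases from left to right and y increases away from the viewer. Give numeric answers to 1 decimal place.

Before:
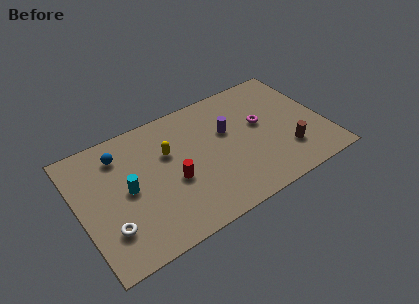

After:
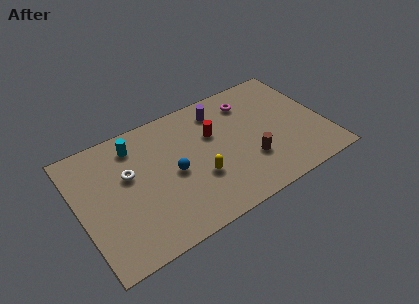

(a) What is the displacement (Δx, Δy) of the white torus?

(1.5, 2.8)

From the two frames, the white torus sits at roughly (1.4, 2.2) before and (2.9, 5.0) after.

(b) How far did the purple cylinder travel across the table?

1.6

From (8.6, 5.1) to (8.4, 6.7), the purple cylinder covered √(0.2² + 1.6²) ≈ 1.6 units.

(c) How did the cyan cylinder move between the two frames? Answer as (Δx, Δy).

(0.8, 2.6)

The cyan cylinder started near (2.7, 4.1) and ended near (3.5, 6.7).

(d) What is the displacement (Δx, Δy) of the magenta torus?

(-0.4, 1.8)

From the two frames, the magenta torus sits at roughly (10.5, 4.7) before and (10.1, 6.5) after.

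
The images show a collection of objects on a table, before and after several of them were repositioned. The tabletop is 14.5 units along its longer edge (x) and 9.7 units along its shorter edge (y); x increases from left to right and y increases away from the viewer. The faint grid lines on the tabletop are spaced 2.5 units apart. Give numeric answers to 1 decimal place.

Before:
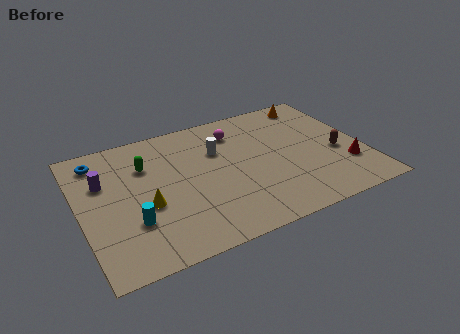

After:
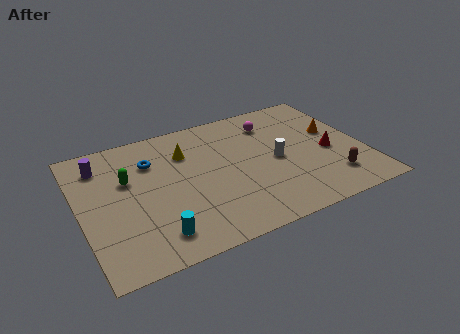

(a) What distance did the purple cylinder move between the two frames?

1.3

The purple cylinder moved from about (1.3, 6.4) to (1.3, 7.7), a distance of √(0.0² + 1.3²) ≈ 1.3.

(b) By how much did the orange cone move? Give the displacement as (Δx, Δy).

(0.6, -2.8)

The orange cone was at about (12.6, 8.5) and moved to about (13.2, 5.7).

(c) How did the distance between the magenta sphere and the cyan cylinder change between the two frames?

+1.5

Before: roughly 7.5 units apart; after: 9.0. That's 1.5 units further apart.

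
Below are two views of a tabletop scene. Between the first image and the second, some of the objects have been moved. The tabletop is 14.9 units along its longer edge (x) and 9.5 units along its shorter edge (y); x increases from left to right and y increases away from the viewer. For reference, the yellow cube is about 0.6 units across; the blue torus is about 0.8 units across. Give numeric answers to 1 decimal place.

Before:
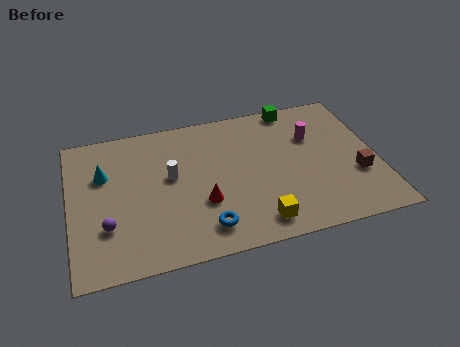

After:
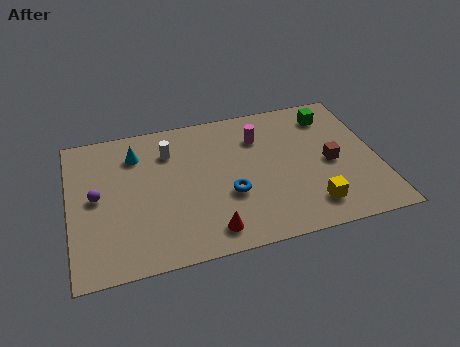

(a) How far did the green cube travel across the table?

2.0

The green cube was near (11.2, 8.7) before and (12.9, 7.7) after, so it travelled √(1.7² + 1.0²) ≈ 2.0 units.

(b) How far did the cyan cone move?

1.9

From (1.7, 6.3) to (3.3, 7.3), the cyan cone covered √(1.6² + 1.0²) ≈ 1.9 units.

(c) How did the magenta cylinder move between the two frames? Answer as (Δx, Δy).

(-2.6, 0.6)

The magenta cylinder started near (11.9, 6.4) and ended near (9.3, 7.0).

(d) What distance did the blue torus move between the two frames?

2.2

The blue torus moved from about (6.3, 1.7) to (7.6, 3.5), a distance of √(1.3² + 1.8²) ≈ 2.2.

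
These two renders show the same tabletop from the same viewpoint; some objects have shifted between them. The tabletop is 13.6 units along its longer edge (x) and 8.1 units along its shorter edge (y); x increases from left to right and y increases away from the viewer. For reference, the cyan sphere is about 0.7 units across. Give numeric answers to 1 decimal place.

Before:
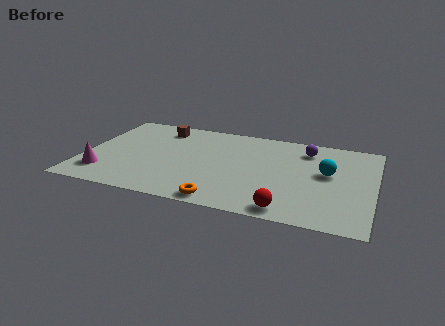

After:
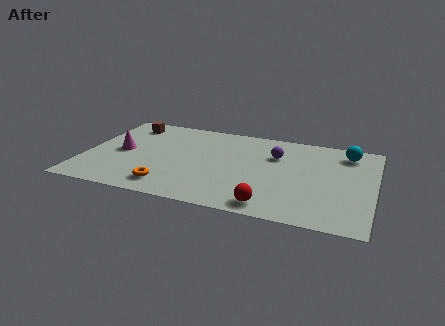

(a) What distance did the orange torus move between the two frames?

2.7

The orange torus moved from about (6.8, 0.8) to (4.2, 1.4), a distance of √(2.6² + 0.6²) ≈ 2.7.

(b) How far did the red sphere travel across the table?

0.8

The red sphere moved from about (9.8, 0.9) to (9.0, 1.0), a distance of √(0.8² + 0.1²) ≈ 0.8.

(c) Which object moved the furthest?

the orange torus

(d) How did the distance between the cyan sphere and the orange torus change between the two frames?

+3.6

They were about 6.0 units apart before and 9.6 after — 3.6 units further apart.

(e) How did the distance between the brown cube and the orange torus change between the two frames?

-1.0

Before: roughly 6.9 units apart; after: 5.9. That's 1.0 units closer together.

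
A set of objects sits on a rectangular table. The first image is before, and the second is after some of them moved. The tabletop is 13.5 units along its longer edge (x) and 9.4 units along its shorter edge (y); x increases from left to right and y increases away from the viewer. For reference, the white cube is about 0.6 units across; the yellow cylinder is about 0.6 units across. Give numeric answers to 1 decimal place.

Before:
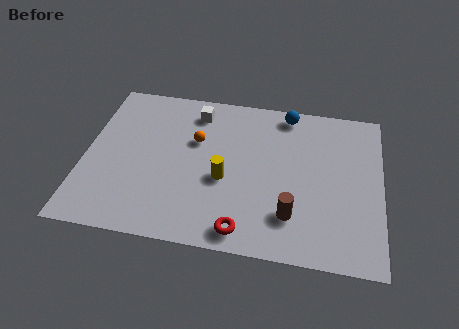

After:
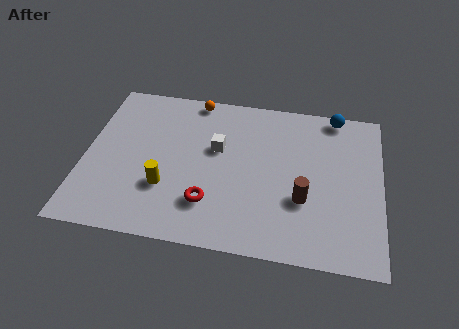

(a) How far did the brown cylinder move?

1.1

The brown cylinder was near (9.5, 2.3) before and (10.0, 3.3) after, so it travelled √(0.5² + 1.0²) ≈ 1.1 units.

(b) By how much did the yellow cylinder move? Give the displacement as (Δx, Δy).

(-2.6, -0.9)

From the two frames, the yellow cylinder sits at roughly (6.4, 3.9) before and (3.8, 3.0) after.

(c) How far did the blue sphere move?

2.2

From (9.1, 8.4) to (11.3, 8.6), the blue sphere covered √(2.2² + 0.2²) ≈ 2.2 units.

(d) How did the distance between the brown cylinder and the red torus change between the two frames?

+1.9

Before: roughly 2.4 units apart; after: 4.3. That's 1.9 units further apart.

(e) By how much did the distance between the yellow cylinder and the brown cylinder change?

+2.7

Before: roughly 3.5 units apart; after: 6.2. That's 2.7 units further apart.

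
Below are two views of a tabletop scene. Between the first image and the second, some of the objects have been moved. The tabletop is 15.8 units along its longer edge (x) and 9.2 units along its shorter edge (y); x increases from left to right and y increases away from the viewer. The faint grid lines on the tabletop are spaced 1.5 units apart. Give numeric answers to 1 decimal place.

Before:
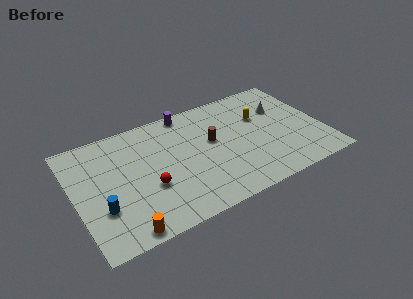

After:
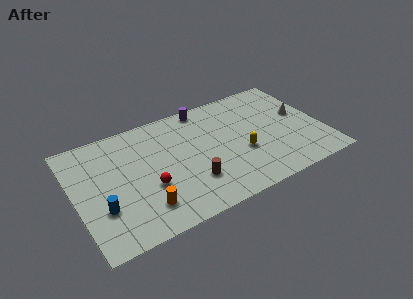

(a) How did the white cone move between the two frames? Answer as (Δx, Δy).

(1.1, -1.0)

The white cone was at about (13.5, 6.2) and moved to about (14.6, 5.2).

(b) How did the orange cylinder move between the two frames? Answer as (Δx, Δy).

(1.4, 1.2)

The orange cylinder was at about (2.6, 0.8) and moved to about (4.0, 2.0).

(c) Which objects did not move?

the red sphere and the blue cylinder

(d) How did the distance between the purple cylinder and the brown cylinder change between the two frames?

+2.6

The distance was about 3.3 in the first image and 5.9 in the second, so they moved 2.6 units further apart.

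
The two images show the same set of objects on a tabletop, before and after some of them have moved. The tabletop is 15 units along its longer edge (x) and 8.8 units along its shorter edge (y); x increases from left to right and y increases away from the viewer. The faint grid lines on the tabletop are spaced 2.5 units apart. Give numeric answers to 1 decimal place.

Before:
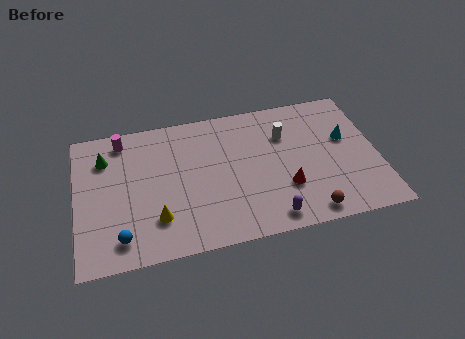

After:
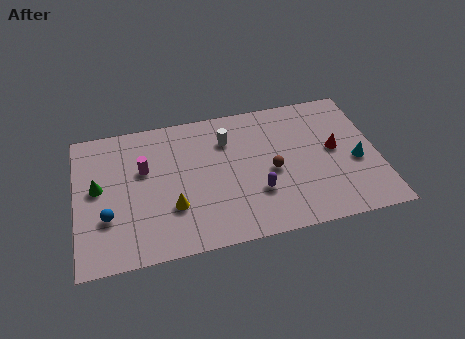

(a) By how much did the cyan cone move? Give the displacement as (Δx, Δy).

(0.4, -1.6)

The cyan cone was at about (13.5, 5.3) and moved to about (13.9, 3.7).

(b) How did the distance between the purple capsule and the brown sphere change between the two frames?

-0.5

Before: roughly 1.9 units apart; after: 1.4. That's 0.5 units closer together.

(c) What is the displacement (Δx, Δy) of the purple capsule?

(-0.5, 1.7)

The purple capsule was at about (9.4, 1.1) and moved to about (8.9, 2.8).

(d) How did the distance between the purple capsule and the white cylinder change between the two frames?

-1.3

The distance was about 5.2 in the first image and 3.9 in the second, so they moved 1.3 units closer together.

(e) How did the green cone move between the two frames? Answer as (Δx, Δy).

(-0.4, -1.8)

From the two frames, the green cone sits at roughly (1.5, 6.6) before and (1.1, 4.8) after.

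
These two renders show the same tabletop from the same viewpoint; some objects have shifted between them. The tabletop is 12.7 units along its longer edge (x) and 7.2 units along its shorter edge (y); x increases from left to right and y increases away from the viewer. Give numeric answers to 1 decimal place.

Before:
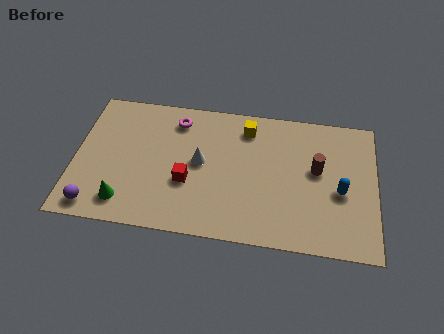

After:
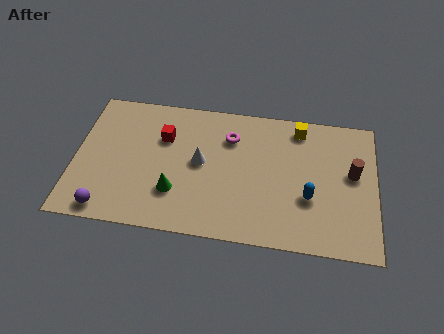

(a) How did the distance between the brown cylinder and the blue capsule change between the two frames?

+0.9

Before: roughly 1.4 units apart; after: 2.3. That's 0.9 units further apart.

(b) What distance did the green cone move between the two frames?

2.2

The green cone moved from about (2.2, 1.3) to (4.3, 2.1), a distance of √(2.1² + 0.8²) ≈ 2.2.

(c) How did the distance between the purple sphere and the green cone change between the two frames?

+1.8

Before: roughly 1.3 units apart; after: 3.1. That's 1.8 units further apart.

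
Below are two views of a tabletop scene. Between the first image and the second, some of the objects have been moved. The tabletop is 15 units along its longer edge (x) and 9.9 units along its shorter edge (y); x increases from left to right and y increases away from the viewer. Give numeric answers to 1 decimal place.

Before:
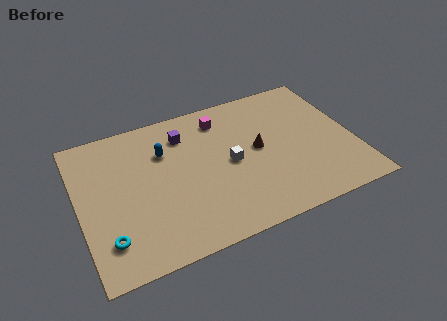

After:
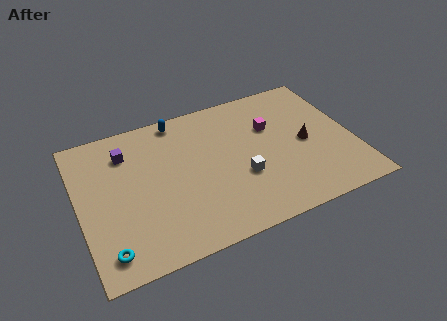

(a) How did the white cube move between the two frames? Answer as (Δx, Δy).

(0.5, -1.2)

From the two frames, the white cube sits at roughly (8.2, 4.8) before and (8.7, 3.6) after.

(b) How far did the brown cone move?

2.6

From (9.8, 5.2) to (12.4, 4.7), the brown cone covered √(2.6² + 0.5²) ≈ 2.6 units.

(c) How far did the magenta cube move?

3.1

From (8.1, 8.1) to (10.7, 6.5), the magenta cube covered √(2.6² + 1.6²) ≈ 3.1 units.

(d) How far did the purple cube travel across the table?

3.2

From (6.0, 7.7) to (2.8, 7.6), the purple cube covered √(3.2² + 0.1²) ≈ 3.2 units.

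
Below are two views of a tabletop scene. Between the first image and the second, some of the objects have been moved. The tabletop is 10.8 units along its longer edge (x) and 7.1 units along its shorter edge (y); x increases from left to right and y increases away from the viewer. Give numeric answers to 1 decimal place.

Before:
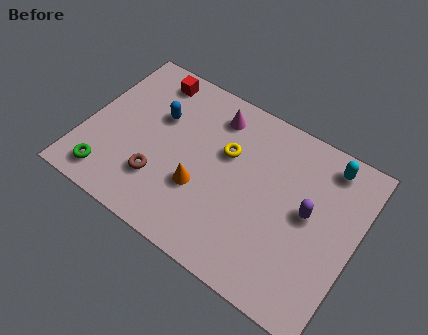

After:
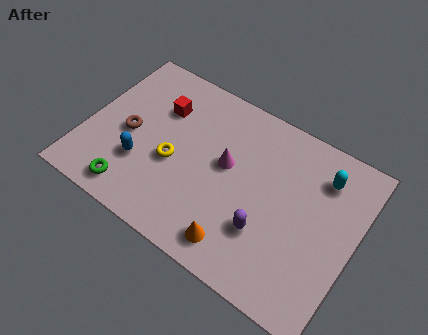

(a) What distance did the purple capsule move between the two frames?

2.1

From (8.9, 3.8) to (7.5, 2.2), the purple capsule covered √(1.4² + 1.6²) ≈ 2.1 units.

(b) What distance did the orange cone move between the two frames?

2.3

From (4.8, 2.5) to (6.6, 1.1), the orange cone covered √(1.8² + 1.4²) ≈ 2.3 units.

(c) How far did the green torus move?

1.0

The green torus was near (1.3, 1.1) before and (2.3, 1.0) after, so it travelled √(1.0² + 0.1²) ≈ 1.0 units.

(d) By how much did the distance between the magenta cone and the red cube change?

+0.4

The distance was about 2.7 in the first image and 3.1 in the second, so they moved 0.4 units further apart.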